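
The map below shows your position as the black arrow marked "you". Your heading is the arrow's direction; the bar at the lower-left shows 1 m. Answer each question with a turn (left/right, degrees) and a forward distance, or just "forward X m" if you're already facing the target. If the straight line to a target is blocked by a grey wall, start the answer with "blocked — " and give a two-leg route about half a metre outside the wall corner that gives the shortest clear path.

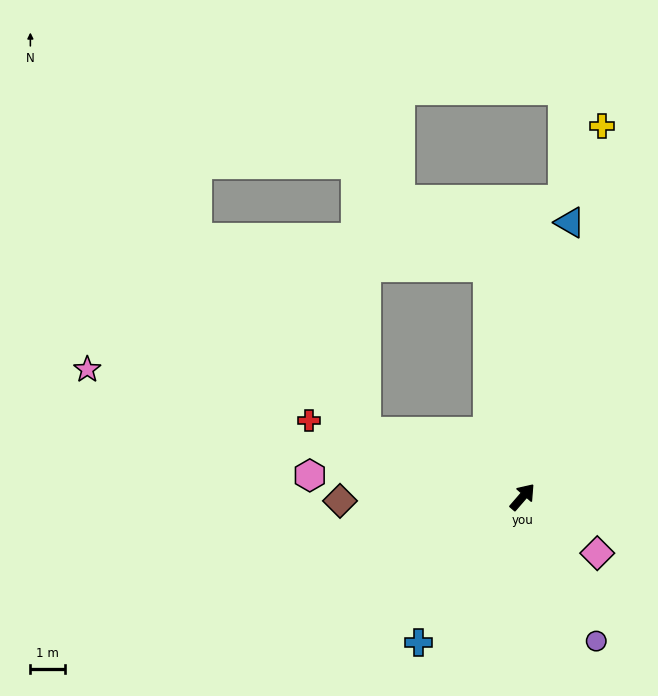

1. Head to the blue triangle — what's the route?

turn left 31°, forward 8.0 m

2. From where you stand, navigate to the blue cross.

turn right 175°, forward 5.1 m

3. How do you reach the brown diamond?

turn left 132°, forward 5.2 m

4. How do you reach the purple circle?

turn right 112°, forward 4.6 m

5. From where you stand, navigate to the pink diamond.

turn right 86°, forward 2.7 m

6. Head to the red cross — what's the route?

turn left 111°, forward 6.5 m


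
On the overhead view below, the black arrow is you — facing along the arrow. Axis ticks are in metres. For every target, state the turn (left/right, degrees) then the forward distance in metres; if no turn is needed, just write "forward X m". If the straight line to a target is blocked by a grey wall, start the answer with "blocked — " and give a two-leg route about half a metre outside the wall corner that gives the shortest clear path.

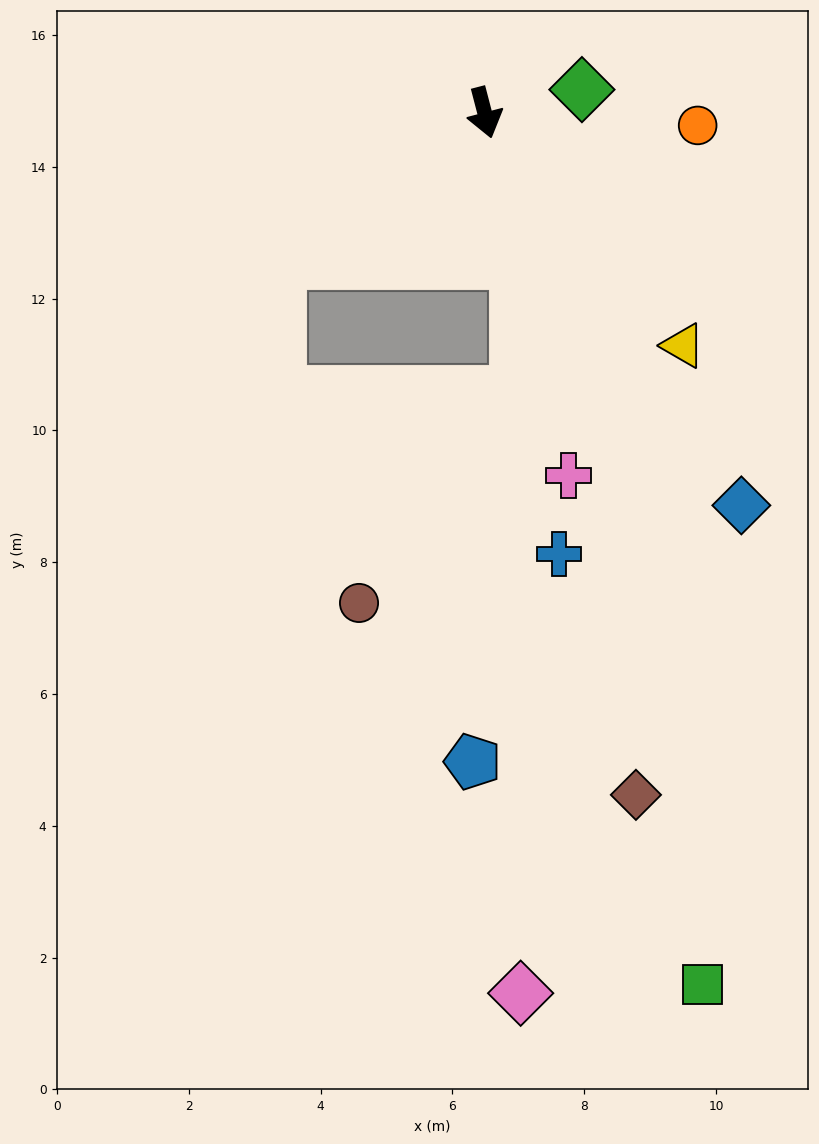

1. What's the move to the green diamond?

turn left 89°, forward 1.5 m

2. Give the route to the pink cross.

forward 5.7 m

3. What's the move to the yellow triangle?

turn left 26°, forward 4.6 m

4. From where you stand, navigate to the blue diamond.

turn left 19°, forward 7.1 m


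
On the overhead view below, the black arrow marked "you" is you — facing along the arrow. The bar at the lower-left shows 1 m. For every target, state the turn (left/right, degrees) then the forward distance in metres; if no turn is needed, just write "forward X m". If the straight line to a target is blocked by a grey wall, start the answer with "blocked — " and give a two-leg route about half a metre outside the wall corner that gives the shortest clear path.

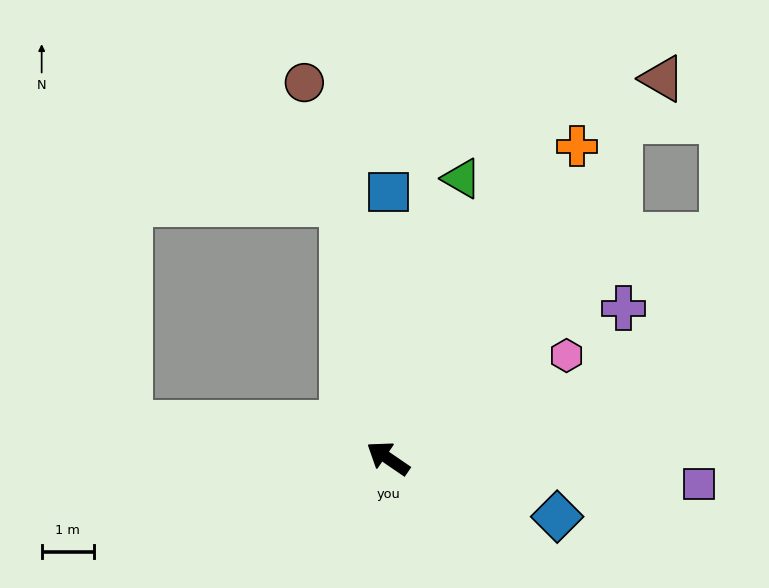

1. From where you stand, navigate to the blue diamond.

turn right 165°, forward 3.4 m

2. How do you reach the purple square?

turn right 150°, forward 6.0 m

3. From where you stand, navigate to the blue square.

turn right 56°, forward 5.1 m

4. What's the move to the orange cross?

turn right 87°, forward 7.0 m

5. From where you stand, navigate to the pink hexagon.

turn right 116°, forward 3.9 m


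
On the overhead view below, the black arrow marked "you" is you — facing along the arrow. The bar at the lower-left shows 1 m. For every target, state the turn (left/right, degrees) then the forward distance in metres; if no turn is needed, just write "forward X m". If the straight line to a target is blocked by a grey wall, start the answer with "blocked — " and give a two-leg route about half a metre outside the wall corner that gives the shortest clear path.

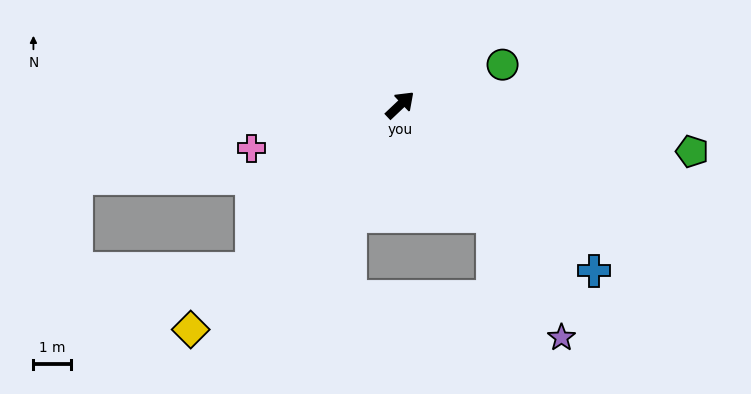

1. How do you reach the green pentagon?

turn right 52°, forward 7.9 m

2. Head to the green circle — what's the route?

turn right 22°, forward 2.9 m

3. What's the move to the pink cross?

turn left 153°, forward 4.1 m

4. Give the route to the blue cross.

turn right 84°, forward 6.8 m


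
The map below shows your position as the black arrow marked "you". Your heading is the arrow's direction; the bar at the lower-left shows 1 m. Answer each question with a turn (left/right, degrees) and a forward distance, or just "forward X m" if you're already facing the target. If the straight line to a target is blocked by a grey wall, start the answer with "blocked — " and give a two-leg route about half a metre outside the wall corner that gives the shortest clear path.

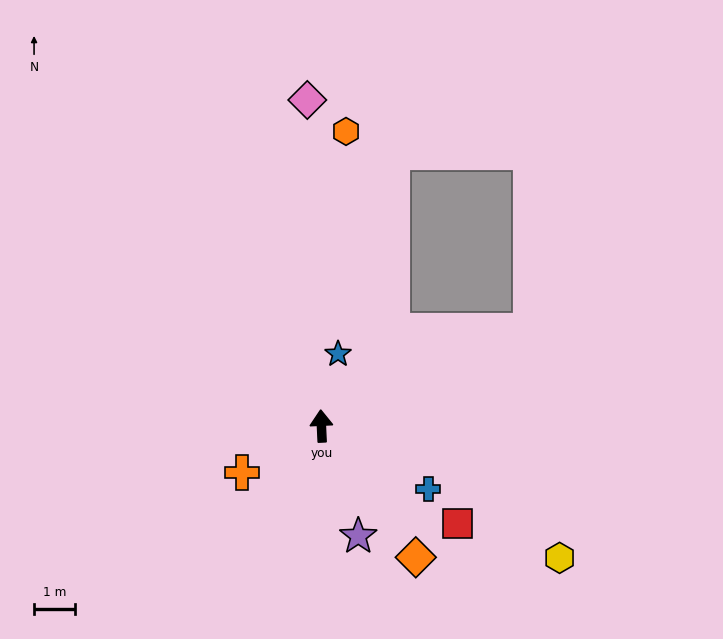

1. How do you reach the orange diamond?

turn right 147°, forward 4.0 m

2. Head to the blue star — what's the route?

turn right 16°, forward 1.8 m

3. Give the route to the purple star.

turn right 164°, forward 2.9 m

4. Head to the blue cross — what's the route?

turn right 123°, forward 3.1 m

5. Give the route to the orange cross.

turn left 118°, forward 2.3 m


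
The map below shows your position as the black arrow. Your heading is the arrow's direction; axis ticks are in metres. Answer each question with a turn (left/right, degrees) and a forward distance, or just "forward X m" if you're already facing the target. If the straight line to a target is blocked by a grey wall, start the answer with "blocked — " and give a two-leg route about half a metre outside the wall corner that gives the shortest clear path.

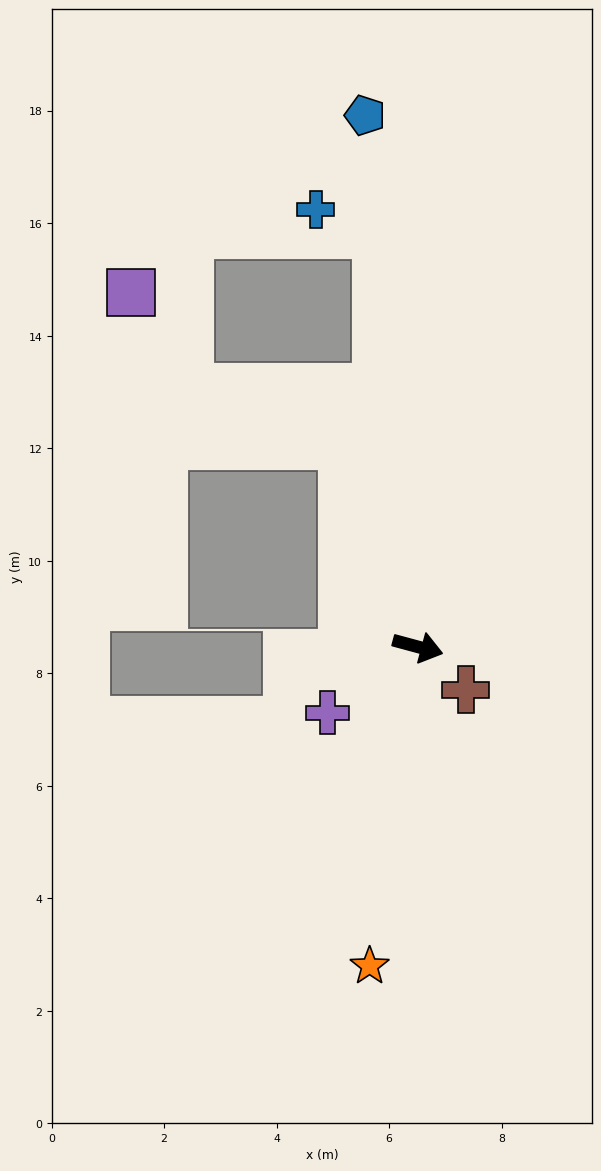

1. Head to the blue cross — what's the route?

blocked — turn left 111°, forward 7.4 m, then turn left 62°, forward 1.2 m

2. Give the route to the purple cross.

turn right 129°, forward 2.0 m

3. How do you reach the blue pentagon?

turn left 111°, forward 9.5 m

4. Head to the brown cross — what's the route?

turn right 27°, forward 1.1 m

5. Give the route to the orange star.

turn right 83°, forward 5.7 m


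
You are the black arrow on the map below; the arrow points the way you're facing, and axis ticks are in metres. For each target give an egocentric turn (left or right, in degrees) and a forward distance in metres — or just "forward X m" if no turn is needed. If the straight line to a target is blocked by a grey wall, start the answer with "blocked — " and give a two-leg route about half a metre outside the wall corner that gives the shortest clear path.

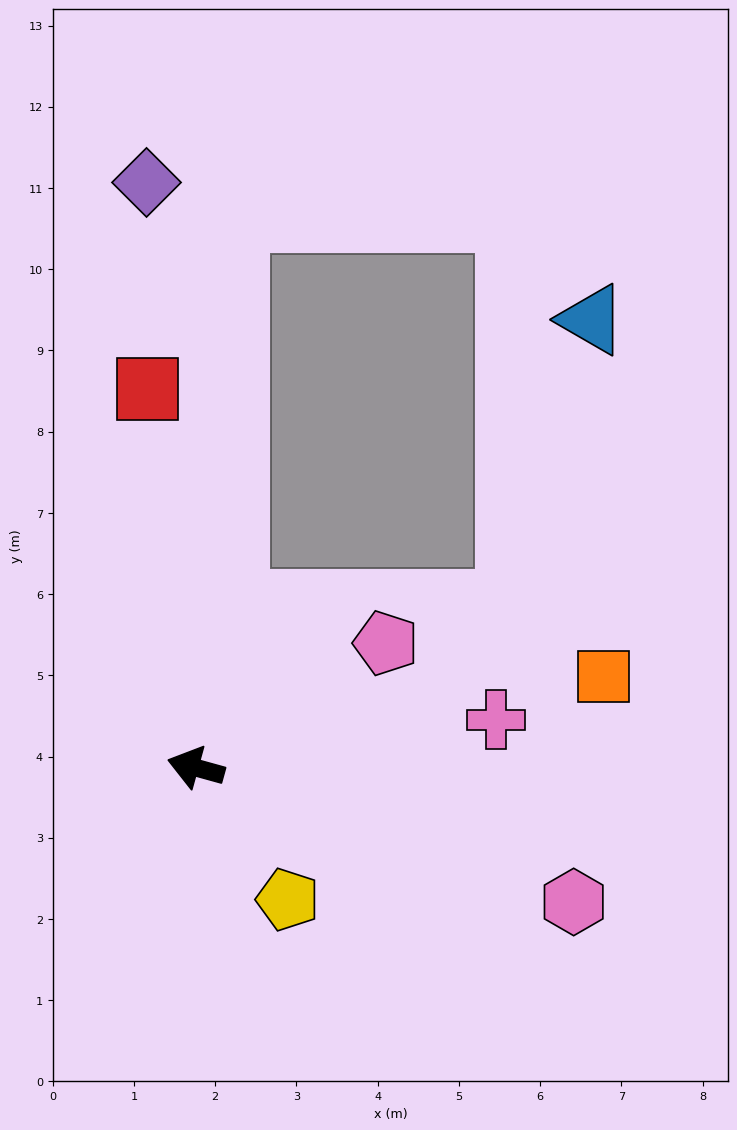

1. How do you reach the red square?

turn right 67°, forward 4.7 m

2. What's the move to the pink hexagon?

turn left 176°, forward 4.9 m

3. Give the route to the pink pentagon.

turn right 131°, forward 2.8 m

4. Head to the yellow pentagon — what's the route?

turn left 140°, forward 2.0 m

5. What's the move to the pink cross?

turn right 155°, forward 3.7 m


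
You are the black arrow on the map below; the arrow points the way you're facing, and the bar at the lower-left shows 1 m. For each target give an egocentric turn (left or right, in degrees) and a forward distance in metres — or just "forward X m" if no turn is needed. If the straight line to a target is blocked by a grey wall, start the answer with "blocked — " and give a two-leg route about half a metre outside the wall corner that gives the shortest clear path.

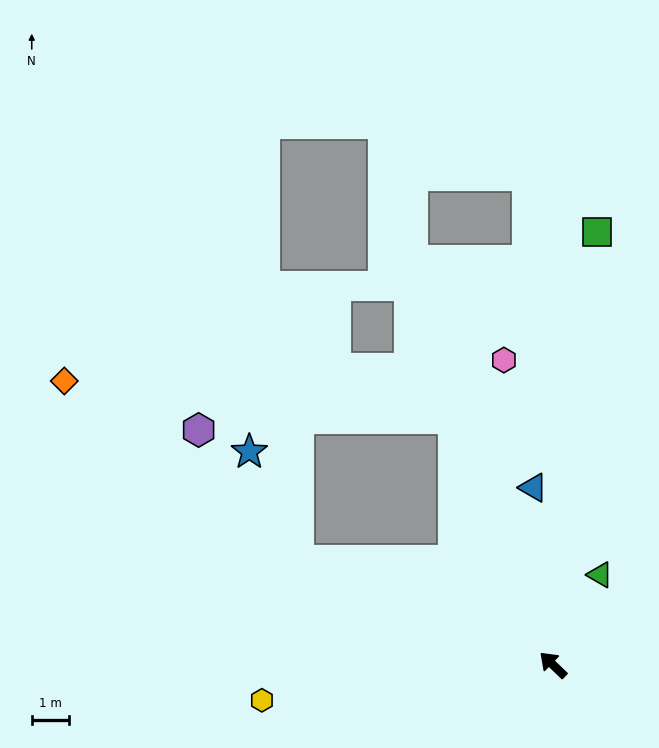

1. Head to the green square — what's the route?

turn right 52°, forward 11.7 m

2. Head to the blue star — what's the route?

blocked — turn left 22°, forward 7.4 m, then turn right 44°, forward 3.2 m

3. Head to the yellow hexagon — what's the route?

turn left 51°, forward 7.9 m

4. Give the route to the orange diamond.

blocked — turn left 22°, forward 7.4 m, then turn right 16°, forward 8.0 m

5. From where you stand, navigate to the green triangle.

turn right 74°, forward 2.7 m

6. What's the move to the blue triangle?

turn right 40°, forward 4.8 m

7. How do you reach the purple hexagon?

blocked — turn left 22°, forward 7.4 m, then turn right 31°, forward 4.4 m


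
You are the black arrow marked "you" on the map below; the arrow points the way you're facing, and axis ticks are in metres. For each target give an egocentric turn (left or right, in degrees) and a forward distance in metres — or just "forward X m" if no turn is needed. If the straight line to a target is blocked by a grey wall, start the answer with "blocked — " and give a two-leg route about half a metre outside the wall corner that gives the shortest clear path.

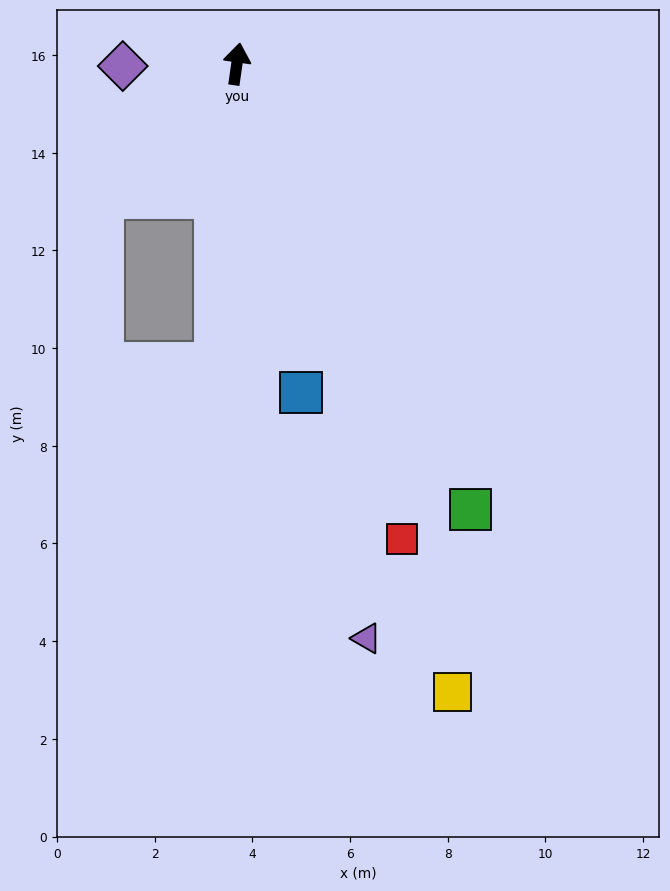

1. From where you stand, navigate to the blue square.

turn right 161°, forward 6.9 m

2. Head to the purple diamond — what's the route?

turn left 99°, forward 2.3 m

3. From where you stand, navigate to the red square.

turn right 153°, forward 10.3 m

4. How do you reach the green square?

turn right 144°, forward 10.3 m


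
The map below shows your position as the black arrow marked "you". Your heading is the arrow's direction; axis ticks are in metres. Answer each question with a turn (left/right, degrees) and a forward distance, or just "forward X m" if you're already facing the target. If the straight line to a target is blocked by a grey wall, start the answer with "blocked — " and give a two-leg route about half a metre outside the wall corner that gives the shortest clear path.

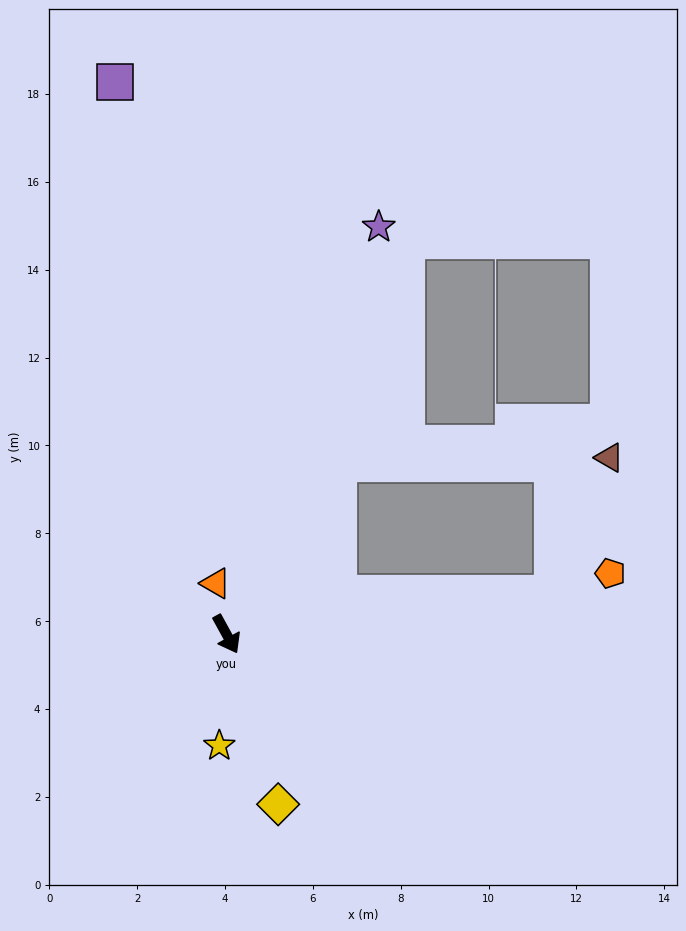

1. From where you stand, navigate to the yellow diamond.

turn right 12°, forward 4.0 m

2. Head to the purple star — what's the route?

turn left 131°, forward 9.9 m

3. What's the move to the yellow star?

turn right 32°, forward 2.5 m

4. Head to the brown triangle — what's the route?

blocked — turn left 118°, forward 4.7 m, then turn right 56°, forward 6.2 m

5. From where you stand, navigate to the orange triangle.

turn left 163°, forward 1.2 m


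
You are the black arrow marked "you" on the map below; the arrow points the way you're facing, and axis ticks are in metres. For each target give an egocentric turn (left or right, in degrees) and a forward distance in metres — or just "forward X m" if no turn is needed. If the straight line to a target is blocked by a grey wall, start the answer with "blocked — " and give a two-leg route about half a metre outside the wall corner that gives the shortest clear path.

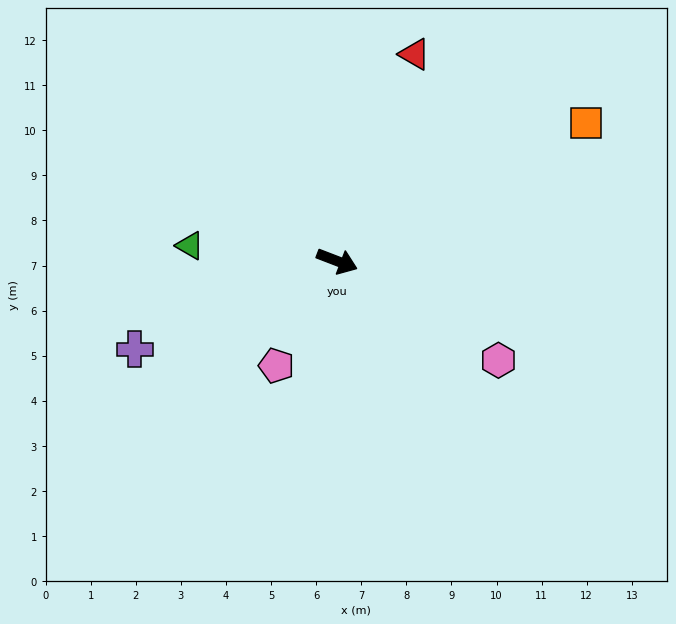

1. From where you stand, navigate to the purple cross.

turn right 135°, forward 4.9 m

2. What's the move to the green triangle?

turn right 165°, forward 3.3 m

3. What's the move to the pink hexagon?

turn right 11°, forward 4.2 m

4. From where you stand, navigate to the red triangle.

turn left 91°, forward 4.9 m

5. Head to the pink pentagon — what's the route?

turn right 99°, forward 2.7 m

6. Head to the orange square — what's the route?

turn left 50°, forward 6.3 m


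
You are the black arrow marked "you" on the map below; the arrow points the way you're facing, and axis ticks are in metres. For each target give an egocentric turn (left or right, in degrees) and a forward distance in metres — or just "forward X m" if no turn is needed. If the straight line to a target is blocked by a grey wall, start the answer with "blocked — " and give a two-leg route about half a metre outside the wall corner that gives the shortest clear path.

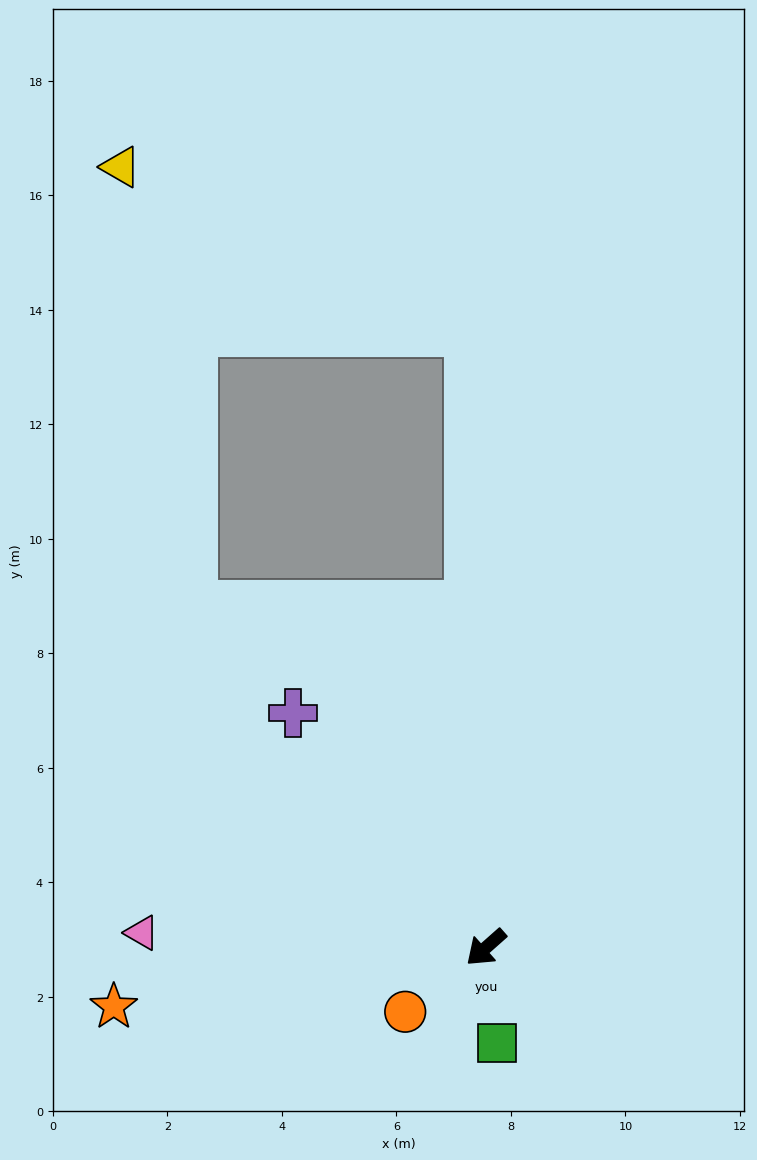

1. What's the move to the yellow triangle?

blocked — turn right 130°, forward 10.7 m, then turn left 63°, forward 6.7 m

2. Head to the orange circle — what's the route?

turn right 3°, forward 1.8 m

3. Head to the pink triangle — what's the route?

turn right 44°, forward 6.0 m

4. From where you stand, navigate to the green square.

turn left 55°, forward 1.7 m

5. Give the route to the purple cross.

turn right 92°, forward 5.3 m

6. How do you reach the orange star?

turn right 32°, forward 6.6 m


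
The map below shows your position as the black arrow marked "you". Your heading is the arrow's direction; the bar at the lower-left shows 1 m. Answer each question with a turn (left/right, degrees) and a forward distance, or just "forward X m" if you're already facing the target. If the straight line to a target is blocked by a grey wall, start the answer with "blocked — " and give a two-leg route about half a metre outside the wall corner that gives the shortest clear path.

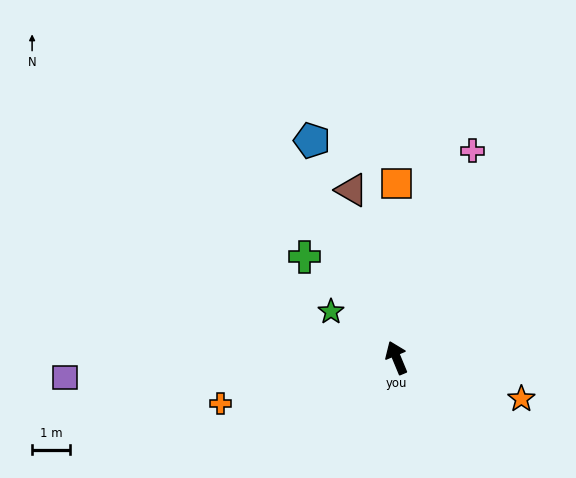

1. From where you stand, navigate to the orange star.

turn right 131°, forward 3.5 m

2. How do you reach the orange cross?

turn left 82°, forward 4.8 m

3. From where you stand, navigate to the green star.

turn left 32°, forward 2.1 m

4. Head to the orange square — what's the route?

turn right 22°, forward 4.6 m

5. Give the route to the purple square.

turn left 71°, forward 8.7 m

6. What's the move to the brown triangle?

turn right 8°, forward 4.6 m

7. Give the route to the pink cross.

turn right 43°, forward 5.8 m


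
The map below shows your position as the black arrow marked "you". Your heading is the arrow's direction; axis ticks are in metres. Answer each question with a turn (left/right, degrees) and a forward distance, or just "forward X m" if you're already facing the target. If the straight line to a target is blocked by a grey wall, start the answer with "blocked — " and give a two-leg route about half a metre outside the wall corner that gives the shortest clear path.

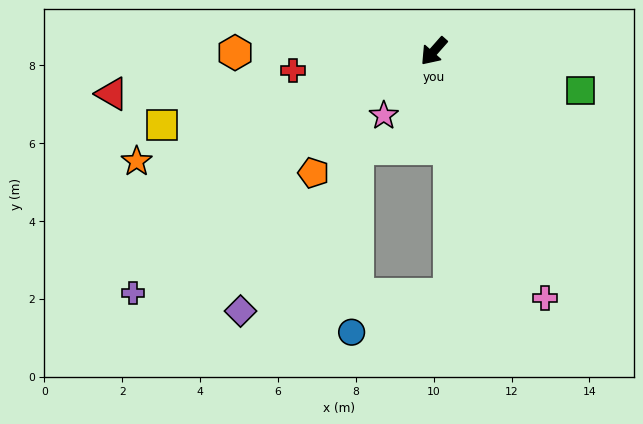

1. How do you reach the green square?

turn left 116°, forward 3.9 m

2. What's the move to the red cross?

turn right 41°, forward 3.7 m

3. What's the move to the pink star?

turn left 4°, forward 2.1 m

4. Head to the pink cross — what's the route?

turn left 66°, forward 7.0 m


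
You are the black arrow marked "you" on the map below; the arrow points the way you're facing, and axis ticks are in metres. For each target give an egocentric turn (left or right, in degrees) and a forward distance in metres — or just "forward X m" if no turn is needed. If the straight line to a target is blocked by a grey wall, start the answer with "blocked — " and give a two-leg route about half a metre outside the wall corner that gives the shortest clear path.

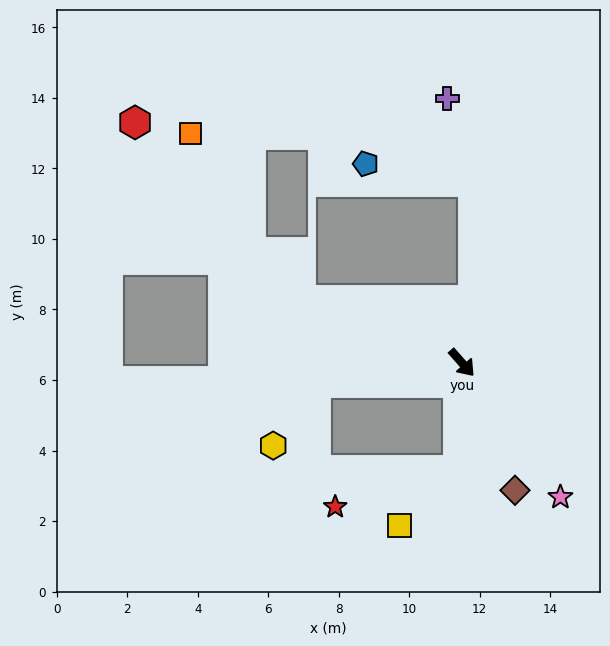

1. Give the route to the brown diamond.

turn right 19°, forward 3.9 m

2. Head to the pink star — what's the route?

turn right 5°, forward 4.7 m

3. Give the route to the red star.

blocked — turn right 43°, forward 3.0 m, then turn right 71°, forward 3.7 m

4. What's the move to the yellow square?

blocked — turn right 43°, forward 3.0 m, then turn right 45°, forward 2.3 m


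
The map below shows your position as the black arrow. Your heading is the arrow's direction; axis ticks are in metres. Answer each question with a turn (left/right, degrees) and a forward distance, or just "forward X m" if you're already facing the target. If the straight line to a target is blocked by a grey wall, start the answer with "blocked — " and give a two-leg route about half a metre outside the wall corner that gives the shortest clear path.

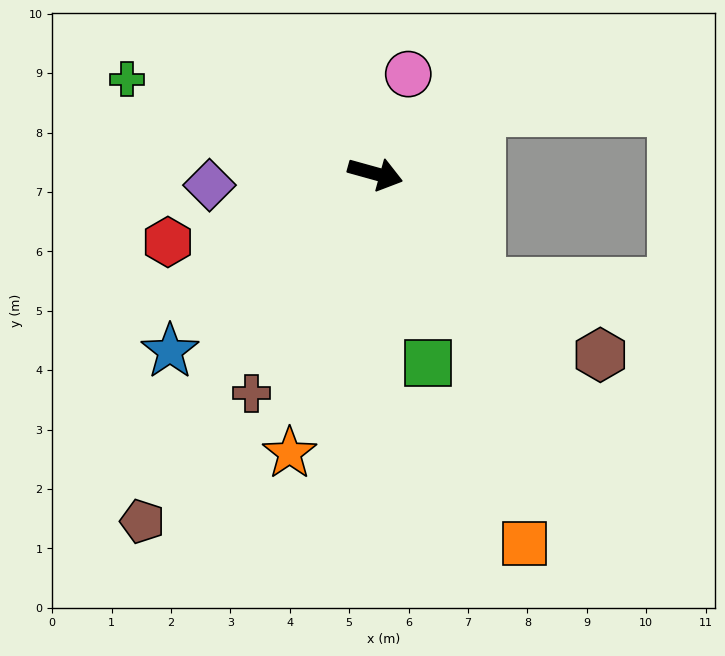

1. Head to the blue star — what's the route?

turn right 124°, forward 4.6 m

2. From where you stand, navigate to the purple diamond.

turn right 161°, forward 2.8 m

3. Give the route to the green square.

turn right 59°, forward 3.3 m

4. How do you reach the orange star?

turn right 92°, forward 4.9 m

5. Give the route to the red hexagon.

turn right 146°, forward 3.7 m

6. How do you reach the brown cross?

turn right 104°, forward 4.2 m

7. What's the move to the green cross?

turn left 175°, forward 4.5 m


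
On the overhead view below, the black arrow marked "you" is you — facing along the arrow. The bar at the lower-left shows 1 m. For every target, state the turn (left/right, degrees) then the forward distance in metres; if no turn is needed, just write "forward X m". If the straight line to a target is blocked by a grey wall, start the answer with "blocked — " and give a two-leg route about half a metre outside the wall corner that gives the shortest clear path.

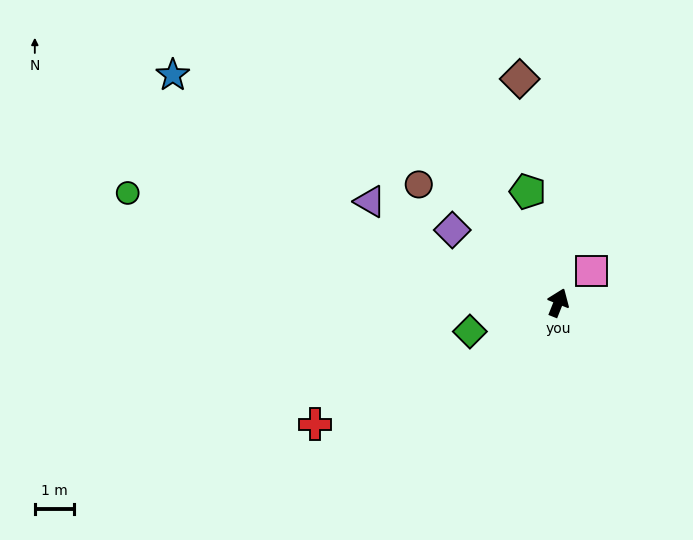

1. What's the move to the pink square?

turn right 25°, forward 1.2 m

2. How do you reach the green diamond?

turn left 130°, forward 2.4 m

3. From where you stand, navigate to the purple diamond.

turn left 77°, forward 3.3 m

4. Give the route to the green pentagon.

turn left 37°, forward 2.9 m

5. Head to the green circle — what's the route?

turn left 97°, forward 11.2 m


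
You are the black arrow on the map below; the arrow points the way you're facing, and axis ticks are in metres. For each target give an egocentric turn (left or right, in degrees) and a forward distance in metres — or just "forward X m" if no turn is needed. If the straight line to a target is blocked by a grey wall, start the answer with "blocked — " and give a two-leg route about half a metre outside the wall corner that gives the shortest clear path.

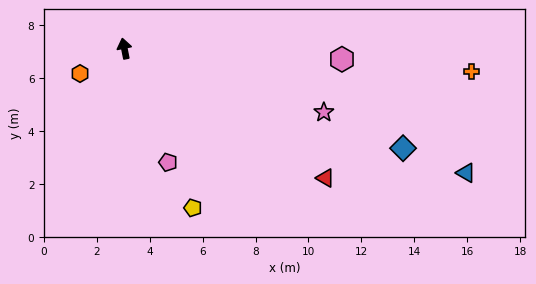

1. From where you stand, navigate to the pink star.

turn right 119°, forward 7.9 m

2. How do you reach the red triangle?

turn right 134°, forward 9.0 m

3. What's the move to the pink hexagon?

turn right 104°, forward 8.2 m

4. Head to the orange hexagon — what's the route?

turn left 108°, forward 1.9 m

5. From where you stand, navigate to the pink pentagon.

turn right 170°, forward 4.6 m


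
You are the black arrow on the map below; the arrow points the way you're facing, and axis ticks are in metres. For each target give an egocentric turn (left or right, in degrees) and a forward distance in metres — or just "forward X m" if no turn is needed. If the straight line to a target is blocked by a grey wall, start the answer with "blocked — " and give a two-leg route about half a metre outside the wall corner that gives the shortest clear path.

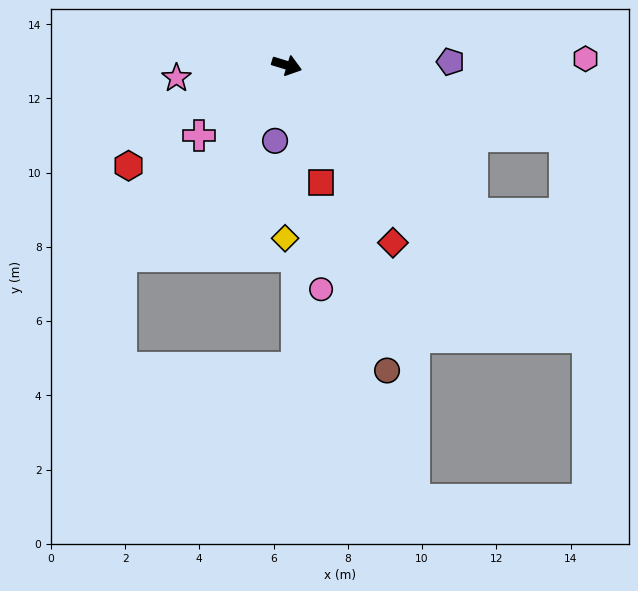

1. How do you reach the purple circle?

turn right 82°, forward 2.1 m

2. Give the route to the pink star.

turn right 156°, forward 3.0 m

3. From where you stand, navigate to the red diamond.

turn right 42°, forward 5.6 m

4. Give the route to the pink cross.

turn right 124°, forward 3.0 m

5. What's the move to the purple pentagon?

turn left 18°, forward 4.4 m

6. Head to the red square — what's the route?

turn right 56°, forward 3.3 m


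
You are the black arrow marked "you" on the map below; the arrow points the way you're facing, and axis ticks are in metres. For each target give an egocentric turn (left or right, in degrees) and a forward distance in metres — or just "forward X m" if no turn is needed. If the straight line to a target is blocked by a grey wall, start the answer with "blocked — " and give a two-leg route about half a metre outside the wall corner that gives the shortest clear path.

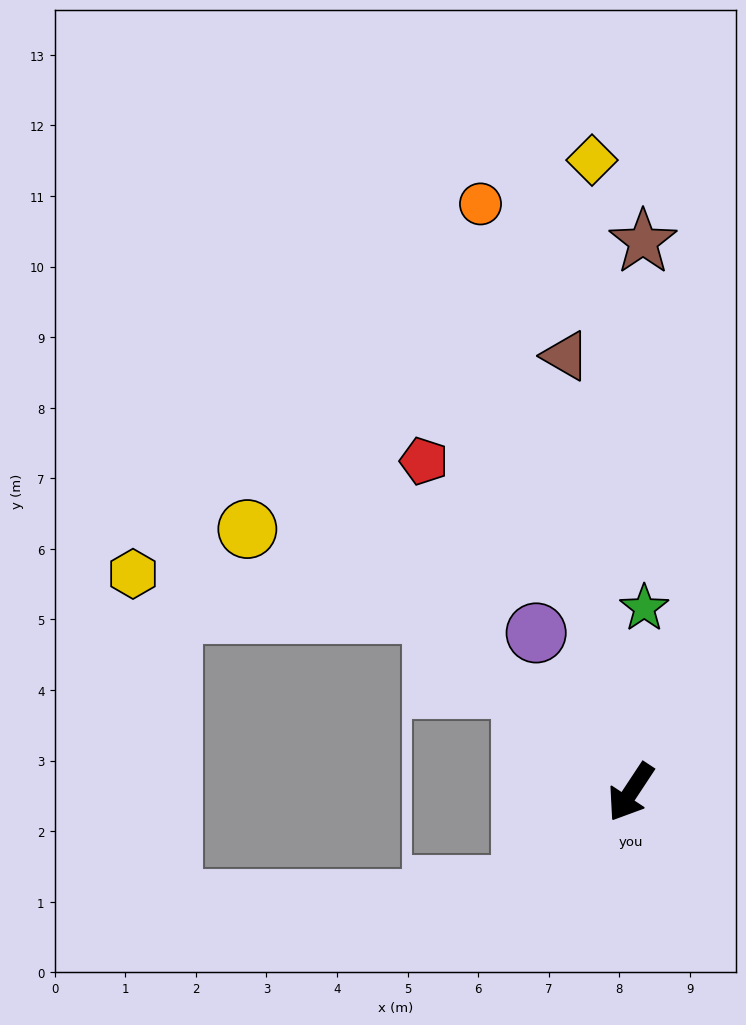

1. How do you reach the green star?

turn right 151°, forward 2.6 m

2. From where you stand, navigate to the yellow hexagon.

blocked — turn right 99°, forward 3.8 m, then turn left 35°, forward 4.3 m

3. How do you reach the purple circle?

turn right 116°, forward 2.6 m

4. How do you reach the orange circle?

turn right 132°, forward 8.6 m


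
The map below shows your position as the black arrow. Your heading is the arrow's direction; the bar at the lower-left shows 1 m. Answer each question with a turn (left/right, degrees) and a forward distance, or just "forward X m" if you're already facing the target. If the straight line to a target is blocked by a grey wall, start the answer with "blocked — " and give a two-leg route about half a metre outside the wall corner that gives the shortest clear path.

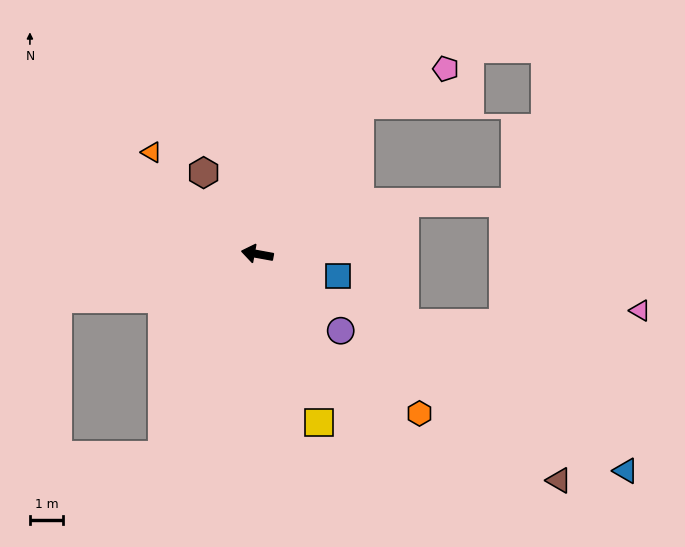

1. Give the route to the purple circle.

turn left 148°, forward 3.4 m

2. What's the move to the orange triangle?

turn right 34°, forward 4.4 m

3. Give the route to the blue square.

turn left 175°, forward 2.5 m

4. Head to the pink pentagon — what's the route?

blocked — turn right 114°, forward 5.4 m, then turn right 33°, forward 2.8 m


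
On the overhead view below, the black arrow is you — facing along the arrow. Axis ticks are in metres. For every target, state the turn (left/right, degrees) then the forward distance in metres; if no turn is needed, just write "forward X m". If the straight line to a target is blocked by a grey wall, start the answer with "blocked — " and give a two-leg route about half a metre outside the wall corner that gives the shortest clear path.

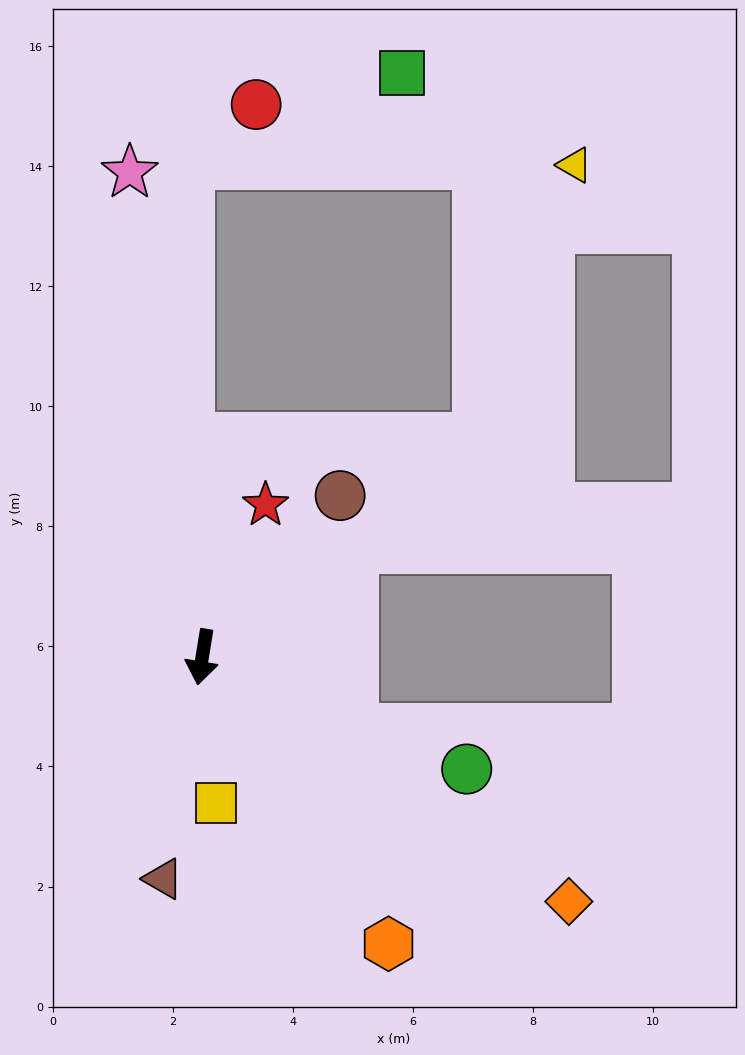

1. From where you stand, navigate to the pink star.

turn right 162°, forward 8.2 m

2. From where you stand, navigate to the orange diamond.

turn left 66°, forward 7.3 m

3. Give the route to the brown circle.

turn left 149°, forward 3.5 m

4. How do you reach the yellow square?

turn left 15°, forward 2.4 m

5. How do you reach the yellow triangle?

blocked — turn left 138°, forward 5.9 m, then turn left 32°, forward 4.8 m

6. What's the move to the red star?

turn left 167°, forward 2.7 m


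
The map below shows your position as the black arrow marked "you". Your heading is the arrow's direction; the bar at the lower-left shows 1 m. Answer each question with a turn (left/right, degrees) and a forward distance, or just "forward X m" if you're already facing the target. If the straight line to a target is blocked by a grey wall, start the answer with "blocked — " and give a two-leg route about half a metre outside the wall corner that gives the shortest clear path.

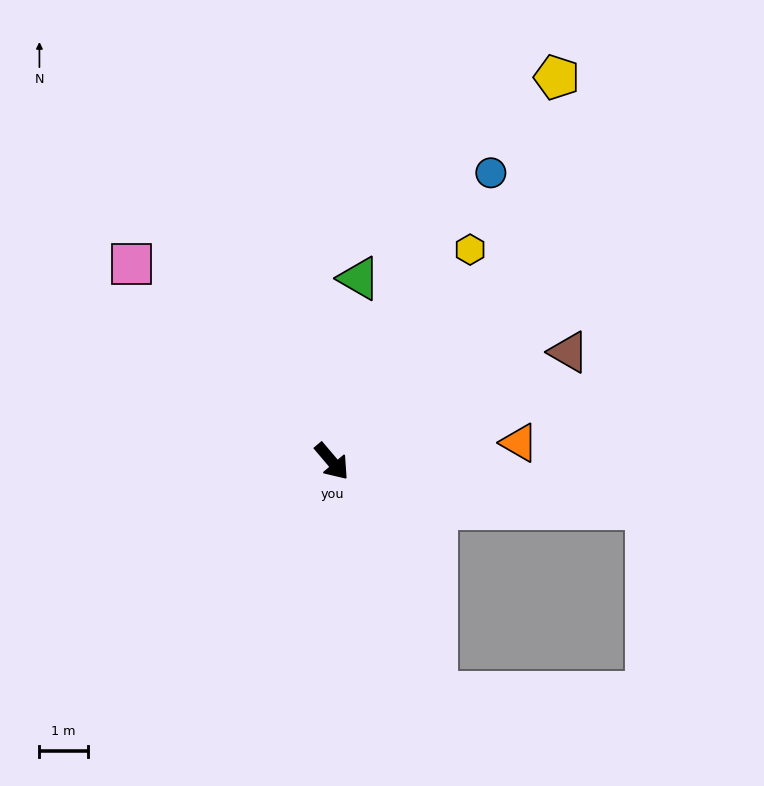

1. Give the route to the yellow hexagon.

turn left 107°, forward 5.2 m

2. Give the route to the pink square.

turn right 175°, forward 5.8 m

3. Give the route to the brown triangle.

turn left 74°, forward 5.4 m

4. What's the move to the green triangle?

turn left 131°, forward 3.8 m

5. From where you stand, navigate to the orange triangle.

turn left 55°, forward 3.9 m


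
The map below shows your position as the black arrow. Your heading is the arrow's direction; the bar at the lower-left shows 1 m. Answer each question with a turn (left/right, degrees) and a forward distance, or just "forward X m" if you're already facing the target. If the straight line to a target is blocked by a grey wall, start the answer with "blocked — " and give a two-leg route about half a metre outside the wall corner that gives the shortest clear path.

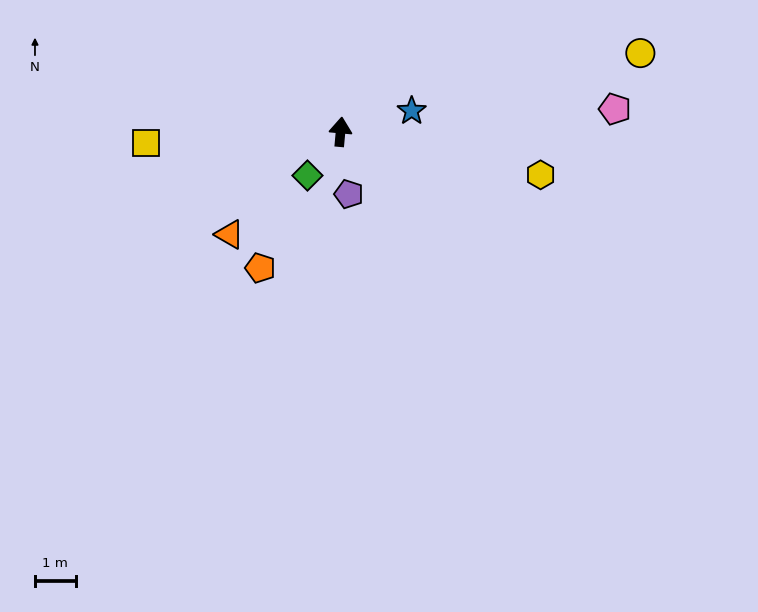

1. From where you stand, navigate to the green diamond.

turn left 148°, forward 1.4 m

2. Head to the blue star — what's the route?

turn right 68°, forward 1.8 m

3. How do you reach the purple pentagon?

turn right 167°, forward 1.6 m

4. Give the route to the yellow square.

turn left 98°, forward 4.8 m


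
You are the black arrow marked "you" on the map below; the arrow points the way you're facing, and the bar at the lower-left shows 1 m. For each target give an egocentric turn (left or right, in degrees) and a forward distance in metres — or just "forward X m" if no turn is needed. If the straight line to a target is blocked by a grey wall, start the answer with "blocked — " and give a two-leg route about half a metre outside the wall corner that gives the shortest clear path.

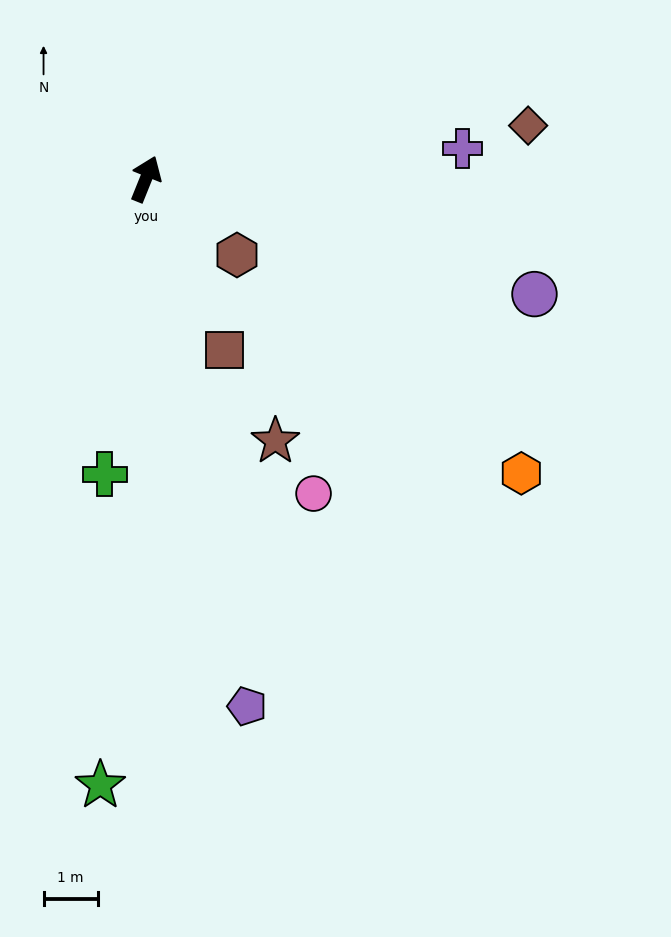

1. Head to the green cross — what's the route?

turn right 166°, forward 5.5 m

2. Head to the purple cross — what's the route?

turn right 63°, forward 5.9 m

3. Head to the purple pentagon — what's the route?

turn right 147°, forward 9.9 m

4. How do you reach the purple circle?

turn right 85°, forward 7.5 m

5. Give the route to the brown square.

turn right 133°, forward 3.5 m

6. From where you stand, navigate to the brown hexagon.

turn right 108°, forward 2.2 m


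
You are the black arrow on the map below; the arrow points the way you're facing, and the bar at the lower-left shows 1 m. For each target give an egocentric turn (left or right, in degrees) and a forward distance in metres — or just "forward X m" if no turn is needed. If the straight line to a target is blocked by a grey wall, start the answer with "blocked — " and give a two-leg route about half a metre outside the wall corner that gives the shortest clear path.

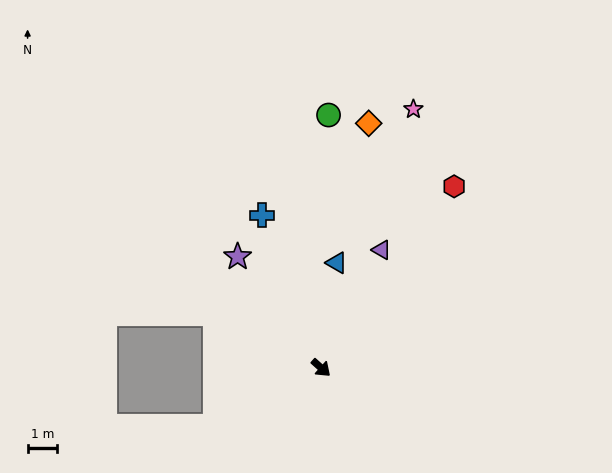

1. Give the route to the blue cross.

turn left 153°, forward 5.5 m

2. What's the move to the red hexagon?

turn left 96°, forward 7.5 m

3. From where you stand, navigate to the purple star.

turn left 169°, forward 4.7 m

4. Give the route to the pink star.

turn left 112°, forward 9.2 m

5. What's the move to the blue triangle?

turn left 123°, forward 3.6 m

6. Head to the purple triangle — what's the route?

turn left 105°, forward 4.4 m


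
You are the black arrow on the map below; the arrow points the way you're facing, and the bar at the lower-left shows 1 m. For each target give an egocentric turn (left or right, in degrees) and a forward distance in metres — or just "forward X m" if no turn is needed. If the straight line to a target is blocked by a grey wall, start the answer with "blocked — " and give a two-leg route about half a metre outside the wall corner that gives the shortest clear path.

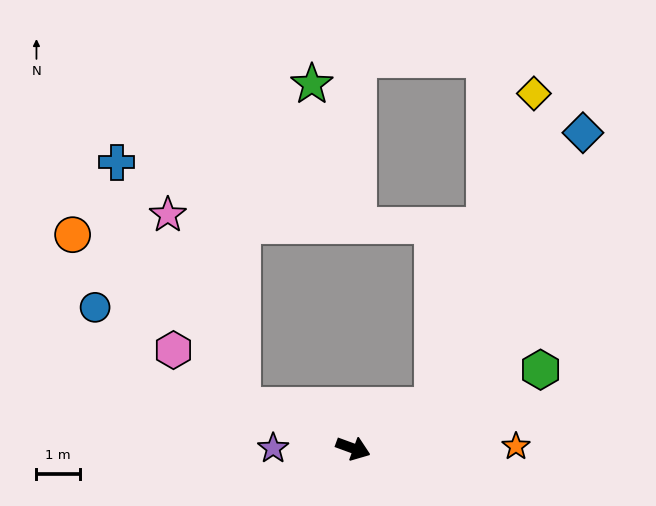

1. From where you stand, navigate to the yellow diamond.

blocked — turn left 49°, forward 2.1 m, then turn left 43°, forward 7.6 m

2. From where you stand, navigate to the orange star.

turn left 21°, forward 3.8 m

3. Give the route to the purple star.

turn right 160°, forward 1.9 m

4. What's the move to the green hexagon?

turn left 43°, forward 4.7 m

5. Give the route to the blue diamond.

blocked — turn left 49°, forward 2.1 m, then turn left 32°, forward 7.2 m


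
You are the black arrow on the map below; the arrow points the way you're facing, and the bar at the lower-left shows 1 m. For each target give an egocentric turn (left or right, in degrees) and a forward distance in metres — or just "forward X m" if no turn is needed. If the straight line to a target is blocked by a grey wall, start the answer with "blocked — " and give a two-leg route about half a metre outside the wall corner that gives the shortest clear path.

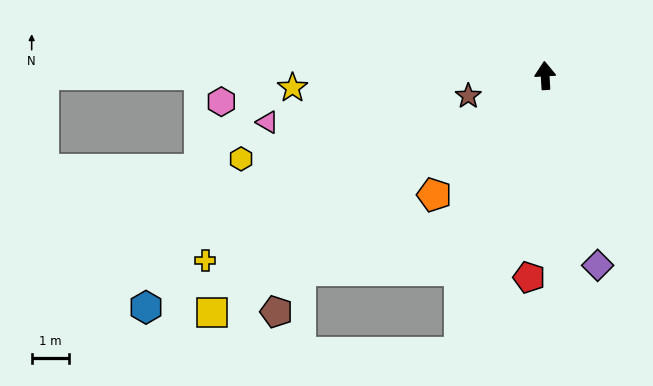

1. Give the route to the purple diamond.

turn right 168°, forward 5.3 m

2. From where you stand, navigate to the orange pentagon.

turn left 134°, forward 4.4 m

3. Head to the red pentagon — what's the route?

turn left 172°, forward 5.4 m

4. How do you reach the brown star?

turn left 102°, forward 2.1 m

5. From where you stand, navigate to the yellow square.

turn left 122°, forward 11.0 m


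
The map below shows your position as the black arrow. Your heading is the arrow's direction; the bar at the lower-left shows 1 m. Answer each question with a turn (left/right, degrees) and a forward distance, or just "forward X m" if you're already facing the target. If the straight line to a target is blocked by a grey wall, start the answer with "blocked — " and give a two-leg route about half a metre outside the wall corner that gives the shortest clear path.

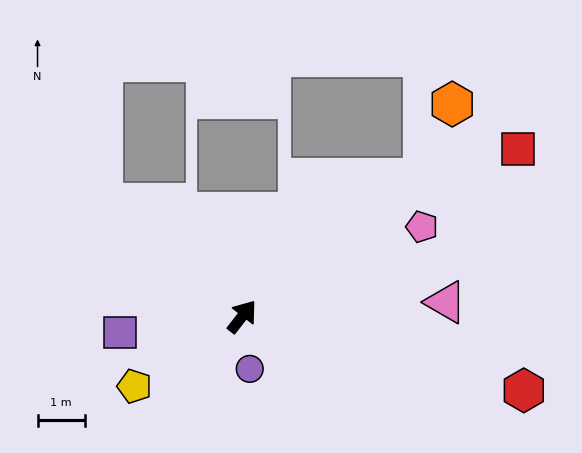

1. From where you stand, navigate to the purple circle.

turn right 134°, forward 1.1 m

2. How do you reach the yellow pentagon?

turn left 161°, forward 2.7 m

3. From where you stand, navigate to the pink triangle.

turn right 48°, forward 4.3 m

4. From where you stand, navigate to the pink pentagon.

turn right 26°, forward 4.2 m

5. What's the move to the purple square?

turn left 135°, forward 2.6 m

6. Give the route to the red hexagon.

turn right 67°, forward 6.1 m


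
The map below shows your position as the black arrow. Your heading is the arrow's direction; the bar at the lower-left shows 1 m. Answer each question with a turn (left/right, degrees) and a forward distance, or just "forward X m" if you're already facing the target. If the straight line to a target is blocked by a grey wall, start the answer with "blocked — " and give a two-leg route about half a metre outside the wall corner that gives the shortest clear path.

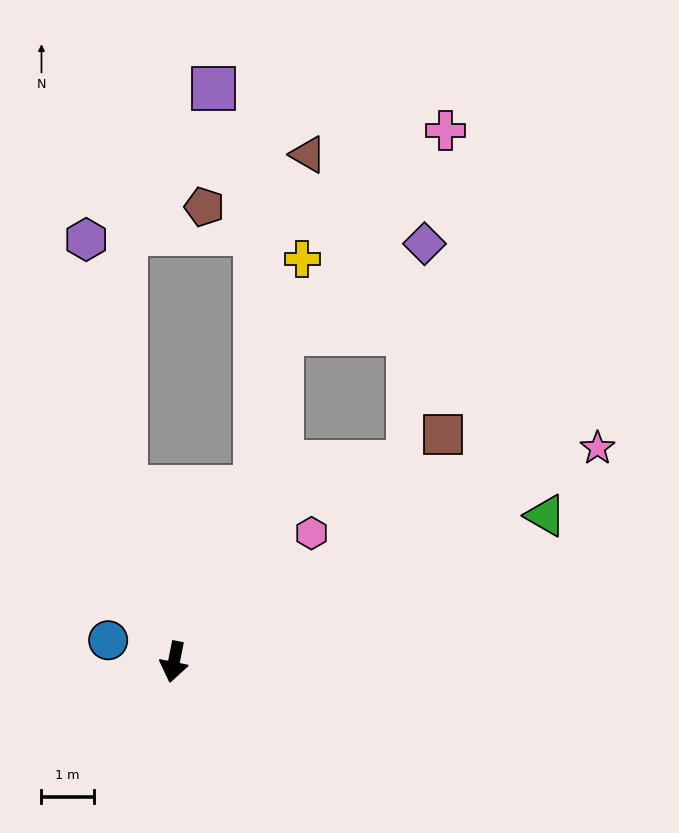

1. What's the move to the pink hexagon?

turn left 144°, forward 3.6 m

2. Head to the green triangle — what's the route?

turn left 123°, forward 7.7 m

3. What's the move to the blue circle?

turn right 97°, forward 1.3 m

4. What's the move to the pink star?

turn left 128°, forward 9.1 m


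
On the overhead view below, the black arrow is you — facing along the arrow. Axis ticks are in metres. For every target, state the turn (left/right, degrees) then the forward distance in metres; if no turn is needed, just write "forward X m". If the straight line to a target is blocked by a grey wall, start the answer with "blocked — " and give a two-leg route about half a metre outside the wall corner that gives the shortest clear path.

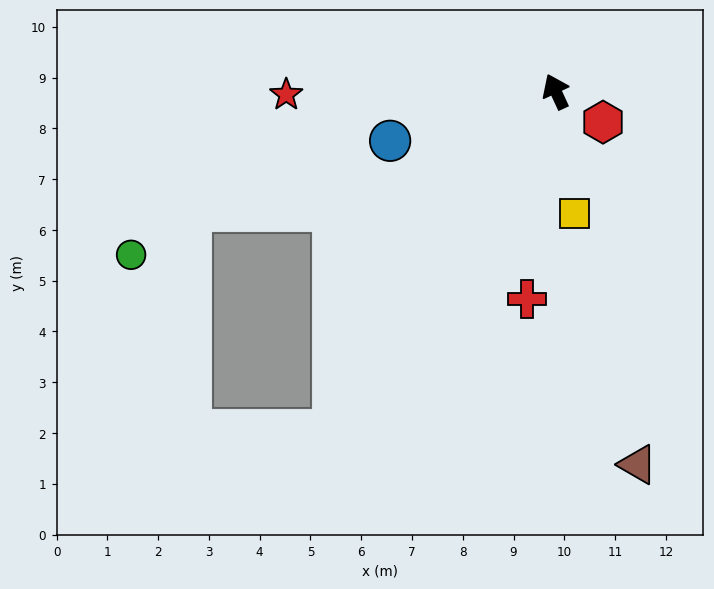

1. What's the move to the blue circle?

turn left 82°, forward 3.4 m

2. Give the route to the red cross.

turn left 147°, forward 4.1 m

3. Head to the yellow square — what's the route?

turn left 164°, forward 2.4 m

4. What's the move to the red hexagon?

turn right 148°, forward 1.1 m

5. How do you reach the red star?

turn left 66°, forward 5.3 m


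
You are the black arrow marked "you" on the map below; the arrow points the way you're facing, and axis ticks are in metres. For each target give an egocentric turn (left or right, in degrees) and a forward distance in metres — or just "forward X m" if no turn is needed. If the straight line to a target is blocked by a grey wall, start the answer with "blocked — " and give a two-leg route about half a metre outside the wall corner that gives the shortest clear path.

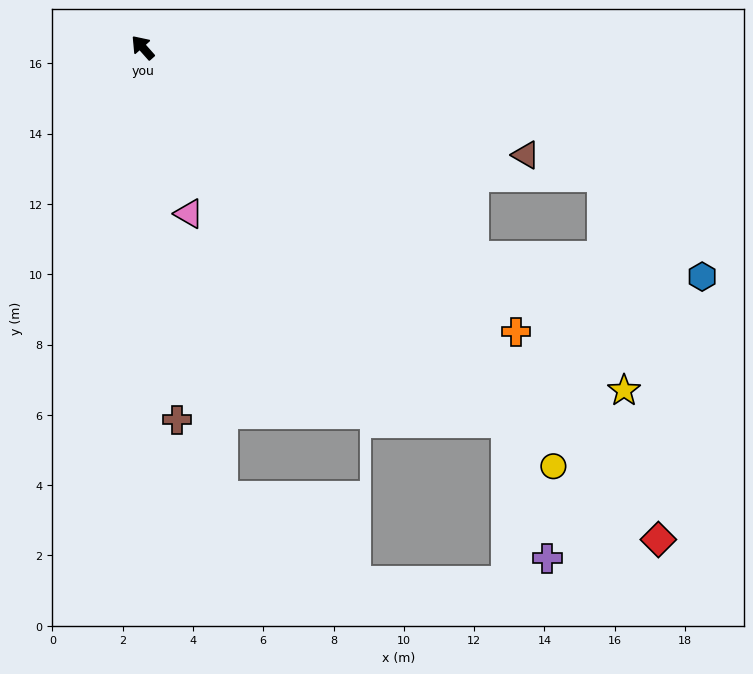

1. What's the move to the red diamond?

turn right 175°, forward 20.3 m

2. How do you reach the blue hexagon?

blocked — turn right 164°, forward 11.1 m, then turn left 27°, forward 6.5 m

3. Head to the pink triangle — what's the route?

turn left 154°, forward 4.9 m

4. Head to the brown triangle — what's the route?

turn right 147°, forward 11.3 m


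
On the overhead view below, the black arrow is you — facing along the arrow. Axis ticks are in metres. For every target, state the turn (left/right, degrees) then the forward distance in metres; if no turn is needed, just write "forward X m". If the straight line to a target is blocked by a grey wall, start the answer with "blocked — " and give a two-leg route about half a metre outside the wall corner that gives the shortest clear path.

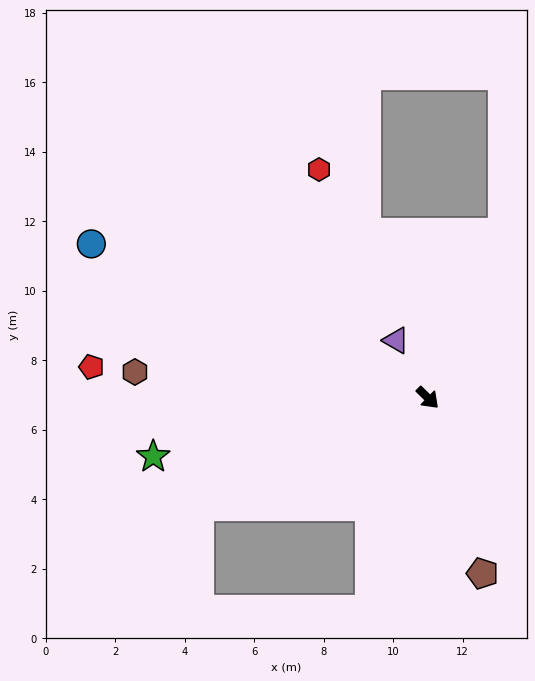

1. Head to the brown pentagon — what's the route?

turn right 28°, forward 5.3 m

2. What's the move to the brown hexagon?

turn right 141°, forward 8.5 m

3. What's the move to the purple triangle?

turn left 164°, forward 1.9 m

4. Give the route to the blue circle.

turn right 160°, forward 10.6 m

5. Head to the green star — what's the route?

turn right 123°, forward 8.1 m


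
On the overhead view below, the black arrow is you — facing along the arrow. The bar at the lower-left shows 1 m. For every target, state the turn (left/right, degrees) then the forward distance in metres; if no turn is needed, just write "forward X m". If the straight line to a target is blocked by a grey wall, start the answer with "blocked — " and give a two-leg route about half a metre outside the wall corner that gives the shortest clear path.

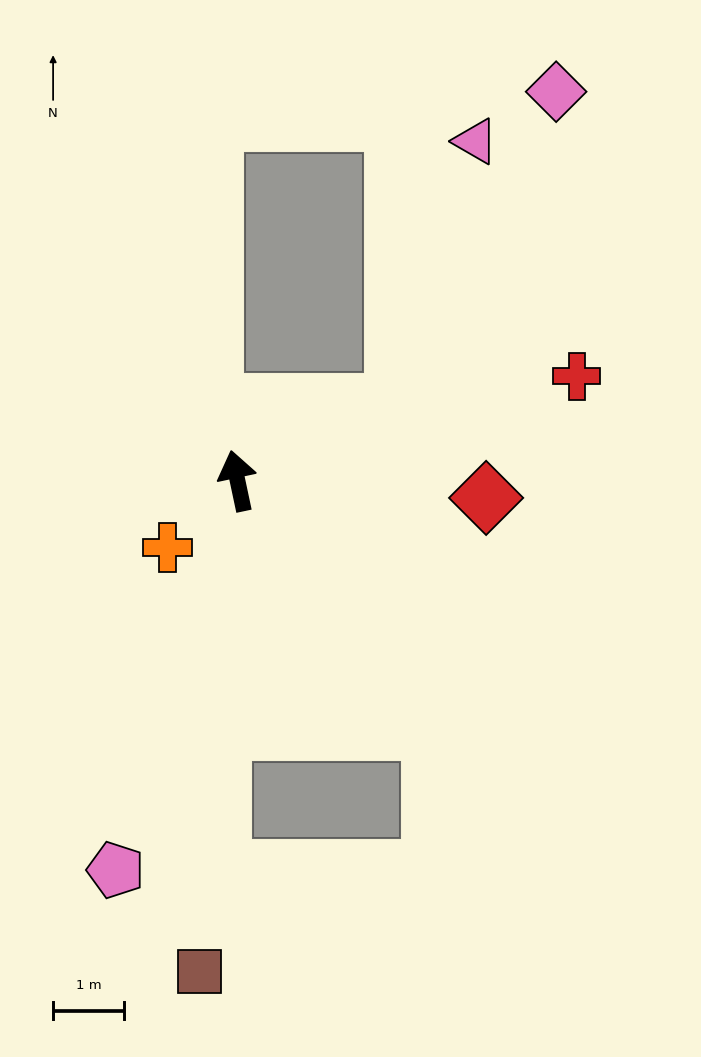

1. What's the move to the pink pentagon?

turn left 151°, forward 5.8 m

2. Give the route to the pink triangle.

blocked — turn right 76°, forward 2.5 m, then turn left 47°, forward 3.9 m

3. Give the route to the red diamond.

turn right 106°, forward 3.5 m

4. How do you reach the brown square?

turn left 164°, forward 7.0 m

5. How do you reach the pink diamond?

blocked — turn right 76°, forward 2.5 m, then turn left 37°, forward 5.0 m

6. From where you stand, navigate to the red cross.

turn right 85°, forward 5.0 m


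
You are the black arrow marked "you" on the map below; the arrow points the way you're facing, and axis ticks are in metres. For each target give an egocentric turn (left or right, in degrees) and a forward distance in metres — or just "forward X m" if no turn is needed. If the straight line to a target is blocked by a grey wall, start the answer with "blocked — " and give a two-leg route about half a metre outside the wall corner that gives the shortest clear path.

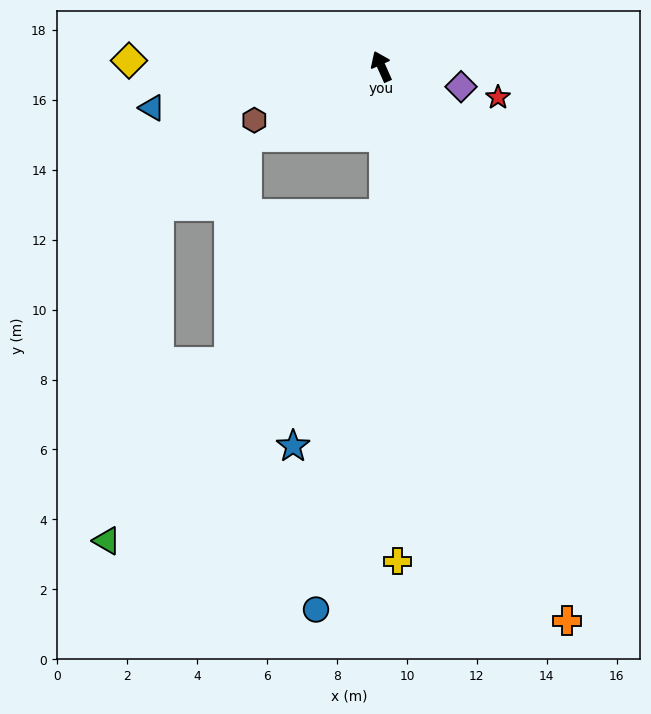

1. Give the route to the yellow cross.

turn left 158°, forward 14.2 m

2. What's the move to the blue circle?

blocked — turn left 157°, forward 4.2 m, then turn right 11°, forward 11.5 m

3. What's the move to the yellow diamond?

turn left 65°, forward 7.2 m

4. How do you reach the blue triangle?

turn left 76°, forward 6.7 m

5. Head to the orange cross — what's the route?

turn left 174°, forward 16.7 m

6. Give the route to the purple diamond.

turn right 128°, forward 2.4 m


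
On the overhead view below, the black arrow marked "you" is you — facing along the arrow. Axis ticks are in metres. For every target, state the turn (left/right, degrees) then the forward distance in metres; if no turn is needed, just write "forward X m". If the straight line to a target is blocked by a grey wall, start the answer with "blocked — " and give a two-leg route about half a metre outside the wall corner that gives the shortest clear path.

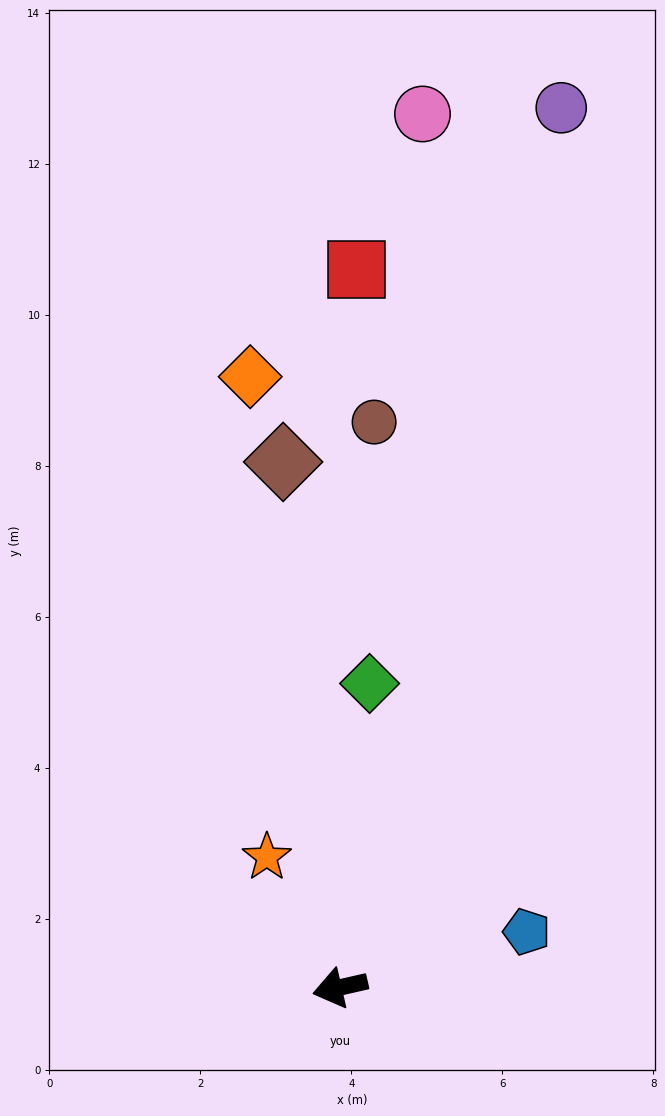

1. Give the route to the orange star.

turn right 73°, forward 2.0 m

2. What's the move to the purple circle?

turn right 117°, forward 12.0 m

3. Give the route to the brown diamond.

turn right 97°, forward 7.0 m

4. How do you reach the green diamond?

turn right 108°, forward 4.0 m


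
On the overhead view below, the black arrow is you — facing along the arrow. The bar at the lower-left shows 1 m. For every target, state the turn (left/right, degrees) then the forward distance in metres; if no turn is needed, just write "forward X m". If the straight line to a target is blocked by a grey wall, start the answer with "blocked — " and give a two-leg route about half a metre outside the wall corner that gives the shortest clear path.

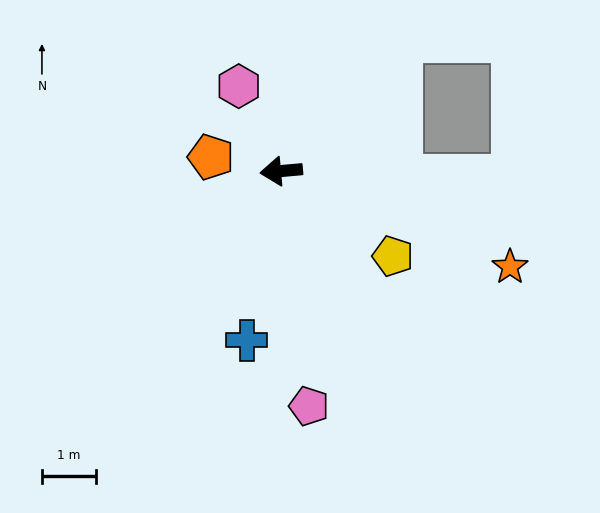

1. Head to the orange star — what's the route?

turn left 152°, forward 4.6 m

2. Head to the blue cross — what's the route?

turn left 73°, forward 3.2 m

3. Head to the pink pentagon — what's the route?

turn left 92°, forward 4.4 m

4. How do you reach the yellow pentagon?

turn left 138°, forward 2.6 m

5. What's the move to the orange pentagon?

turn right 16°, forward 1.3 m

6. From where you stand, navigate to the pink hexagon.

turn right 69°, forward 1.8 m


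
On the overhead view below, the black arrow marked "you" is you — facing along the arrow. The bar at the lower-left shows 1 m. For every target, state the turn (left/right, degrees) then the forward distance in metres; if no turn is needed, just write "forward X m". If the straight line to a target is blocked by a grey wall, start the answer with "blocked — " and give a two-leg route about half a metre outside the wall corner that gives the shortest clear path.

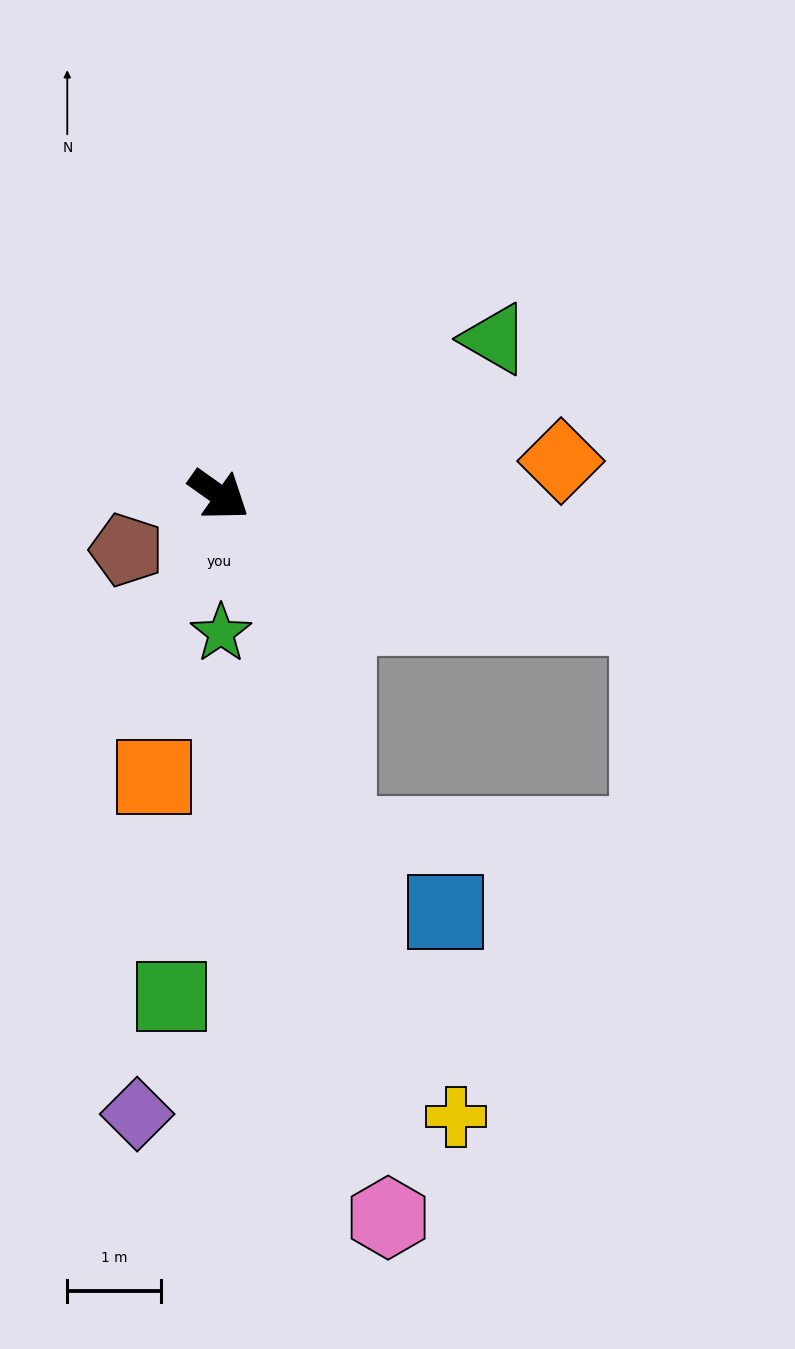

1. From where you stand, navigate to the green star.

turn right 54°, forward 1.5 m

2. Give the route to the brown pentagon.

turn right 114°, forward 1.1 m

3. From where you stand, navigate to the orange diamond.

turn left 41°, forward 3.7 m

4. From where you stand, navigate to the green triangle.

turn left 65°, forward 3.4 m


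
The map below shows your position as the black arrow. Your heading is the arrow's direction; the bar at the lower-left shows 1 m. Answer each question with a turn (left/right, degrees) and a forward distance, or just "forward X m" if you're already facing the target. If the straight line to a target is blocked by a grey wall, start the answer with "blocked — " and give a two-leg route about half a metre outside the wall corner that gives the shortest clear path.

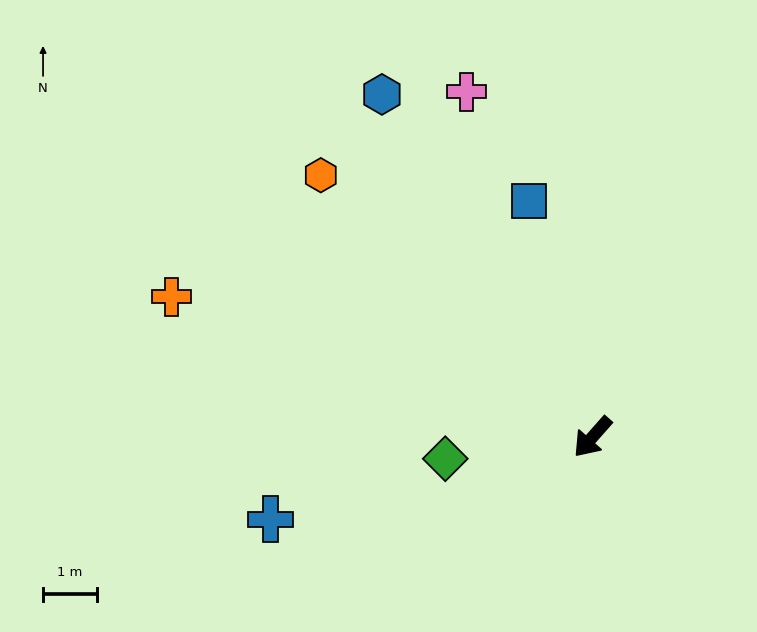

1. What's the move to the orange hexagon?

turn right 92°, forward 7.0 m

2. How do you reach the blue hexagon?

turn right 107°, forward 7.4 m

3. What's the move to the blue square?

turn right 123°, forward 4.5 m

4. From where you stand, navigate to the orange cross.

turn right 67°, forward 8.2 m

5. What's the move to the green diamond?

turn right 40°, forward 2.7 m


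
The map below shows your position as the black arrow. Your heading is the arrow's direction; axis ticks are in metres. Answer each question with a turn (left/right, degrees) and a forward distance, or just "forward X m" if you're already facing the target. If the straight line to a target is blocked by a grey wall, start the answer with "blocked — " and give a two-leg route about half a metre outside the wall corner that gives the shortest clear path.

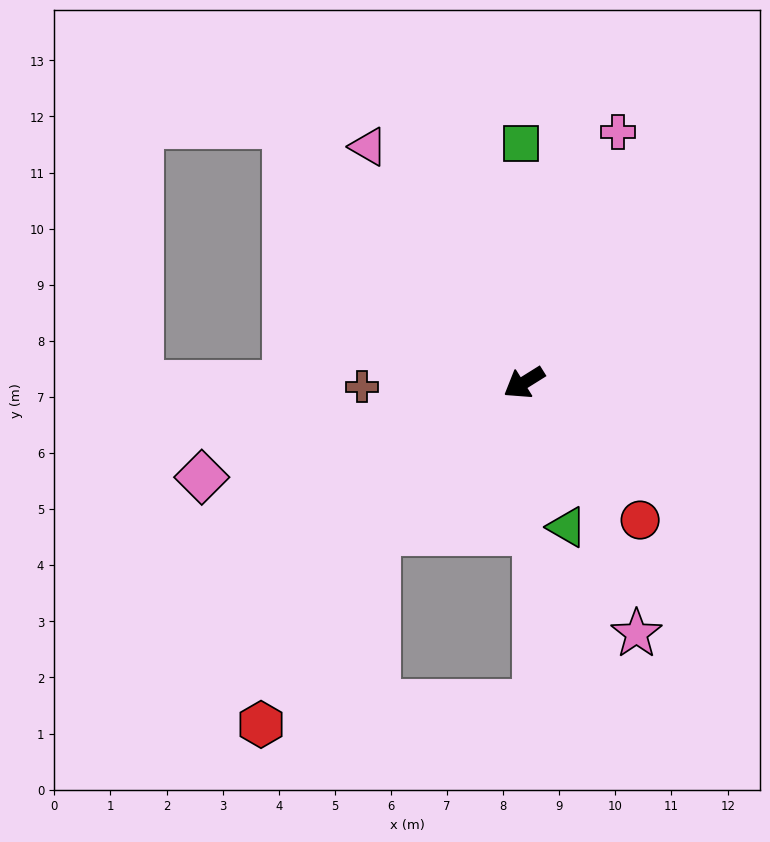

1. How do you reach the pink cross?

turn right 142°, forward 4.8 m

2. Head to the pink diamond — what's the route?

turn right 16°, forward 6.0 m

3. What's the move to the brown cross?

turn right 31°, forward 2.9 m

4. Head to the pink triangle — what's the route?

turn right 89°, forward 5.0 m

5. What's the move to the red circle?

turn left 98°, forward 3.2 m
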